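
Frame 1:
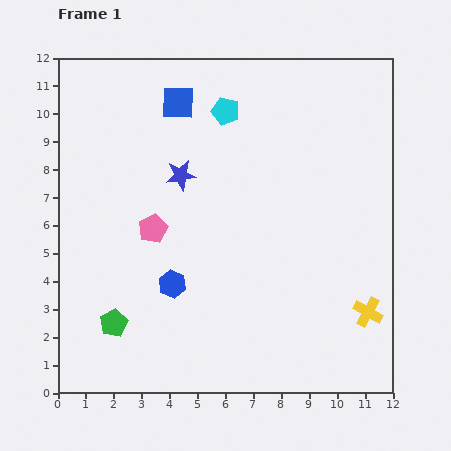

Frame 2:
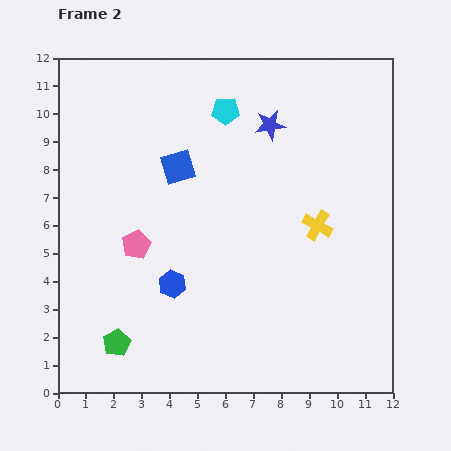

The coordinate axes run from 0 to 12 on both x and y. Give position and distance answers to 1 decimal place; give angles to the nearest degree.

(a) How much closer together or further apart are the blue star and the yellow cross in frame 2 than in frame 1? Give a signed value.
-4.3

Distance in frame 1: 8.3. Distance in frame 2: 4.0.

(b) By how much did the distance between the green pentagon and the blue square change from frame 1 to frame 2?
-1.5

Distance in frame 1: 8.2. Distance in frame 2: 6.7.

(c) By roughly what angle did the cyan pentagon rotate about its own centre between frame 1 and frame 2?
17° counter-clockwise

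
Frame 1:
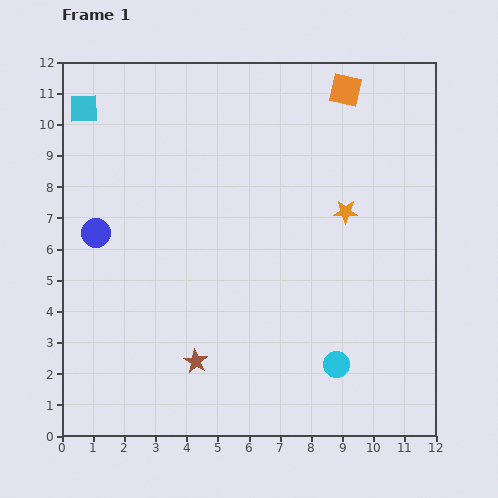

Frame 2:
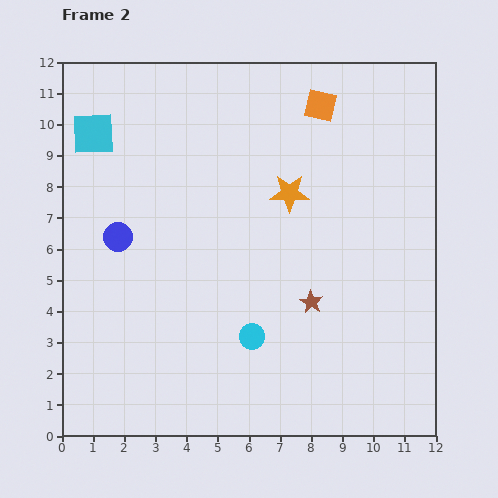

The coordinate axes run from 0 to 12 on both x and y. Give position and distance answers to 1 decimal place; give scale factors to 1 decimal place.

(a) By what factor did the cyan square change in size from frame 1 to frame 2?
1.5×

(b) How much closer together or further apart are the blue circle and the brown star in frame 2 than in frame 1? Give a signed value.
+1.3

Distance in frame 1: 5.2. Distance in frame 2: 6.5.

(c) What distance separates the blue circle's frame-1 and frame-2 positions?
0.7

The blue circle moved from (1.1, 6.5) to (1.8, 6.4), a distance of √(0.7² + 0.1²) ≈ 0.7.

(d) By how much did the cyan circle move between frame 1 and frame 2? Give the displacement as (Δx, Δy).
(-2.7, 0.9)

The cyan circle was at (8.8, 2.3) in frame 1 and (6.1, 3.2) in frame 2.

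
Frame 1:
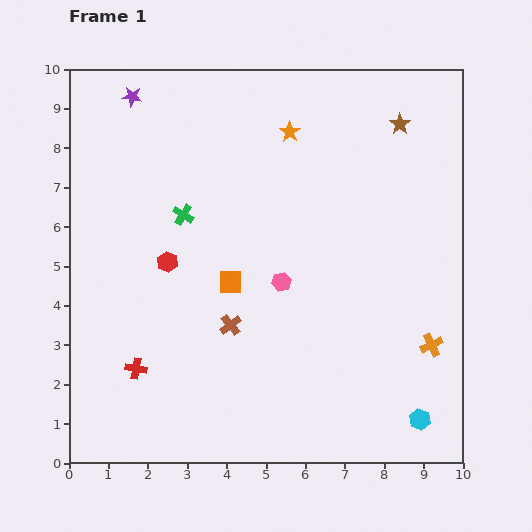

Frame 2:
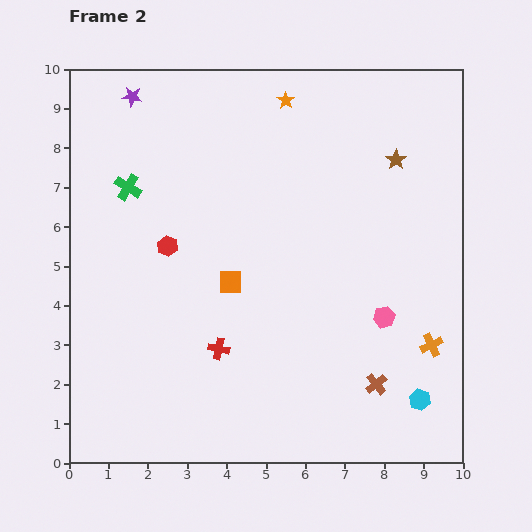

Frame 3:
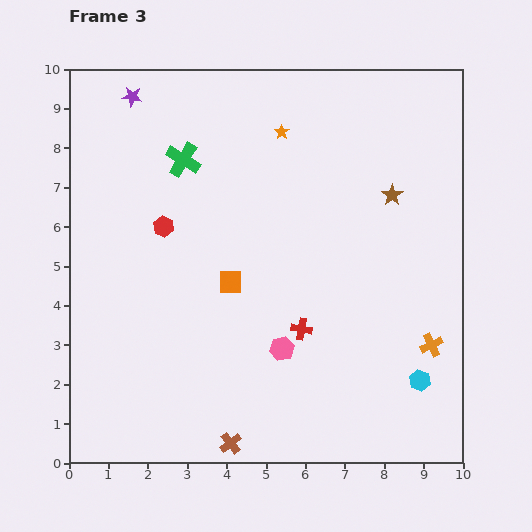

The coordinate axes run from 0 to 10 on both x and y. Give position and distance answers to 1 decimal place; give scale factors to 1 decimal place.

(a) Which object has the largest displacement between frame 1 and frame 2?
the brown cross

(moved 4.0; next 2.8)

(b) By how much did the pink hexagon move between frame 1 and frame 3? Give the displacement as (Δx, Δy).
(0.0, -1.7)

The pink hexagon was at (5.4, 4.6) in frame 1 and (5.4, 2.9) in frame 3.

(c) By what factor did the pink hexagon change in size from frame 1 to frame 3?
1.3×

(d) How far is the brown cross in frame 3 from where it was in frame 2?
4.0

The brown cross moved from (7.8, 2.0) to (4.1, 0.5), a distance of √(3.7² + 1.5²) ≈ 4.0.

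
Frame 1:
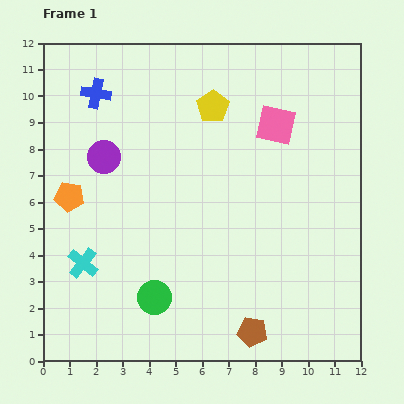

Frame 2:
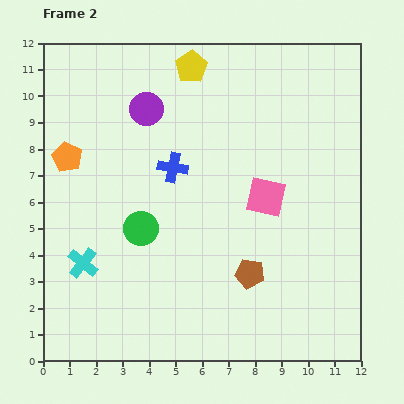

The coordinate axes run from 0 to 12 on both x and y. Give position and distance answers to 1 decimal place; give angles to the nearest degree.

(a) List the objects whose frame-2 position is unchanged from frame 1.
the cyan cross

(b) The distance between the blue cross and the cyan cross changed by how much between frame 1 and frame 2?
-1.4

Distance in frame 1: 6.4. Distance in frame 2: 5.0.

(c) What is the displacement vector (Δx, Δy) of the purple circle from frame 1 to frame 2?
(1.6, 1.8)

The purple circle was at (2.3, 7.7) in frame 1 and (3.9, 9.5) in frame 2.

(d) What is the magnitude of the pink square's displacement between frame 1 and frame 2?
2.7

The pink square moved from (8.8, 8.9) to (8.4, 6.2), a distance of √(0.4² + 2.7²) ≈ 2.7.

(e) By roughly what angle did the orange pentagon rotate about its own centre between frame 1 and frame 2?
19° clockwise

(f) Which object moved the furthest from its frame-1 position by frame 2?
the blue cross

(moved 4.0; next 2.7)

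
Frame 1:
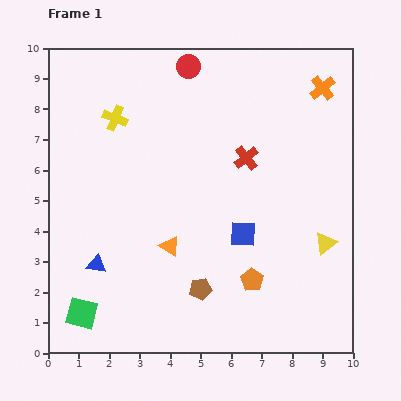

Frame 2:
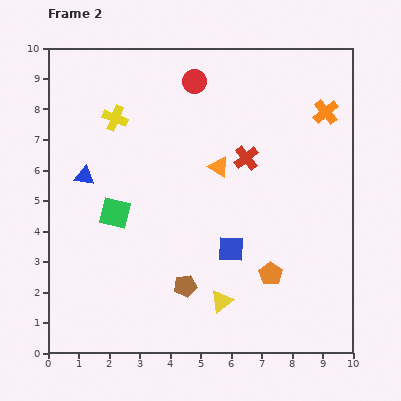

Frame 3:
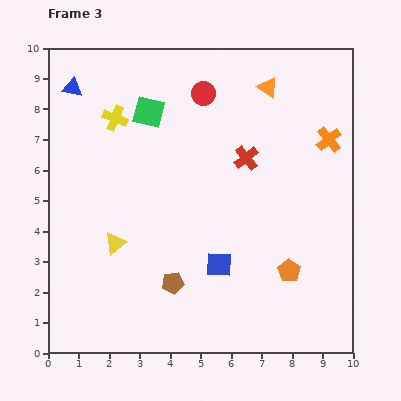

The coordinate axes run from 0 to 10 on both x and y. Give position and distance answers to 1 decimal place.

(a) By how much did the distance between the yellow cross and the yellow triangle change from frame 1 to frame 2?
-1.1

Distance in frame 1: 8.0. Distance in frame 2: 6.9.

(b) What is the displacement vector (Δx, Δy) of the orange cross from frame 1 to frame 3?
(0.2, -1.7)

The orange cross was at (9.0, 8.7) in frame 1 and (9.2, 7.0) in frame 3.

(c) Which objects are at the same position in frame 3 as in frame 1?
the yellow cross, the red cross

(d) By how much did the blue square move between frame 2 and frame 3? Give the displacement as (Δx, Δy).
(-0.4, -0.5)

The blue square was at (6.0, 3.4) in frame 2 and (5.6, 2.9) in frame 3.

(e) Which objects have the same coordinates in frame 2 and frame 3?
the yellow cross, the red cross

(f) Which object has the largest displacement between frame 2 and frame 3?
the yellow triangle

(moved 4.0; next 3.5)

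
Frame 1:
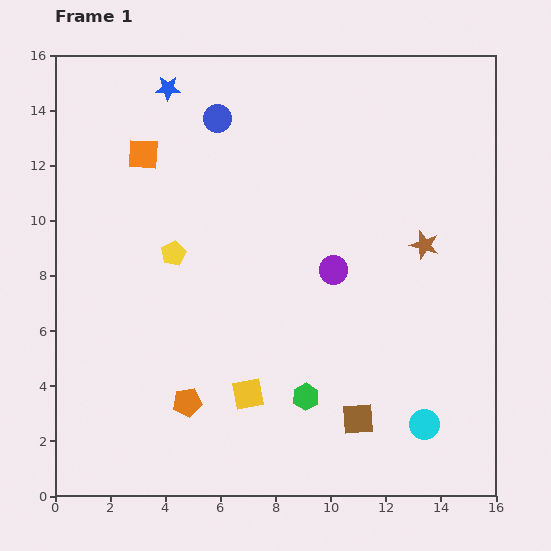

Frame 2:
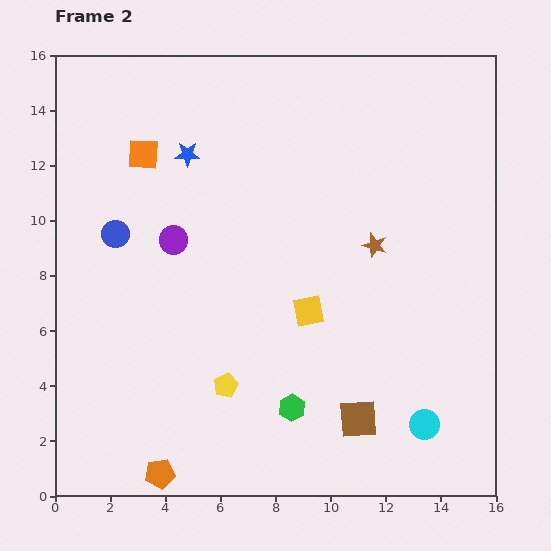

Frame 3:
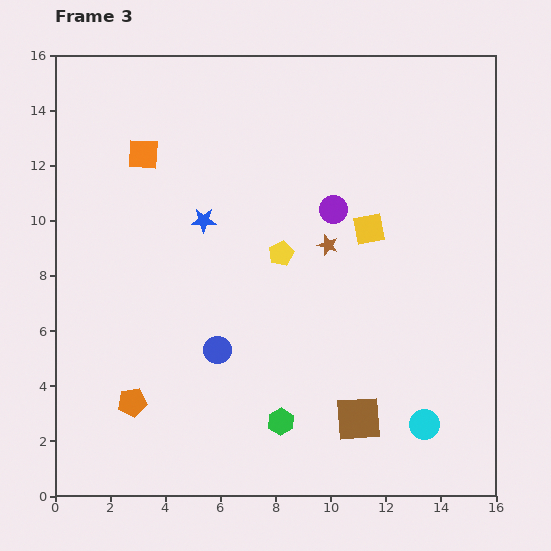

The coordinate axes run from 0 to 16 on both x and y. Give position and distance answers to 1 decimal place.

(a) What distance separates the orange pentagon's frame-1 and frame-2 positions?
2.8

The orange pentagon moved from (4.8, 3.4) to (3.8, 0.8), a distance of √(1.0² + 2.6²) ≈ 2.8.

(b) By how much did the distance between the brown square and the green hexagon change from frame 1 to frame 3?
+0.7

Distance in frame 1: 2.1. Distance in frame 3: 2.8.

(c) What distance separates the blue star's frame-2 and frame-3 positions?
2.5

The blue star moved from (4.8, 12.4) to (5.4, 10.0), a distance of √(0.6² + 2.4²) ≈ 2.5.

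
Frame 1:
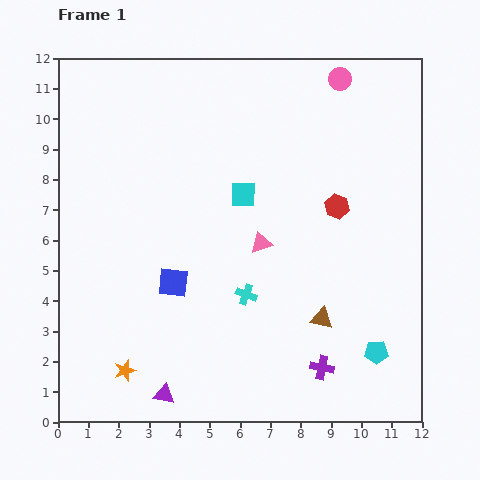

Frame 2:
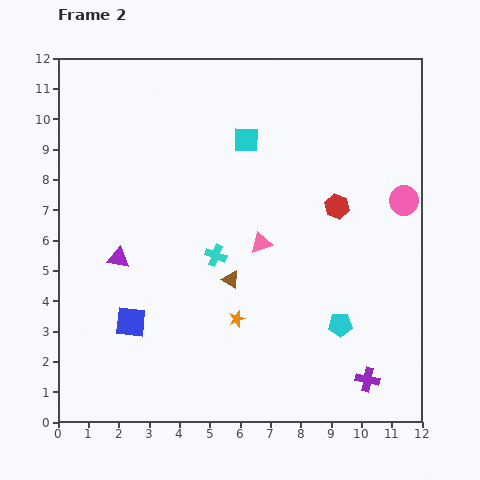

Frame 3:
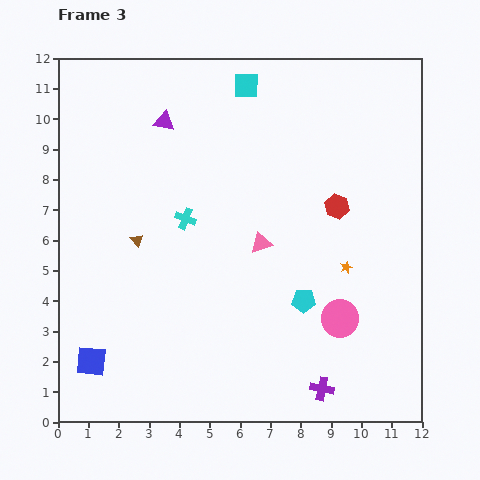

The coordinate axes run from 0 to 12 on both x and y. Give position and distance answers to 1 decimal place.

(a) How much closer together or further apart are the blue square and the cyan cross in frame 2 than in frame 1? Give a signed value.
+1.2

Distance in frame 1: 2.4. Distance in frame 2: 3.6.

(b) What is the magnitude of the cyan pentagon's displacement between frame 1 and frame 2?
1.5

The cyan pentagon moved from (10.5, 2.3) to (9.3, 3.2), a distance of √(1.2² + 0.9²) ≈ 1.5.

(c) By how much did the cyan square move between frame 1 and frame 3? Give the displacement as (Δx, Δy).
(0.1, 3.6)

The cyan square was at (6.1, 7.5) in frame 1 and (6.2, 11.1) in frame 3.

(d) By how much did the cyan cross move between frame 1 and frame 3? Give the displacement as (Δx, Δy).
(-2.0, 2.5)

The cyan cross was at (6.2, 4.2) in frame 1 and (4.2, 6.7) in frame 3.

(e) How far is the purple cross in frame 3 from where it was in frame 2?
1.5

The purple cross moved from (10.2, 1.4) to (8.7, 1.1), a distance of √(1.5² + 0.3²) ≈ 1.5.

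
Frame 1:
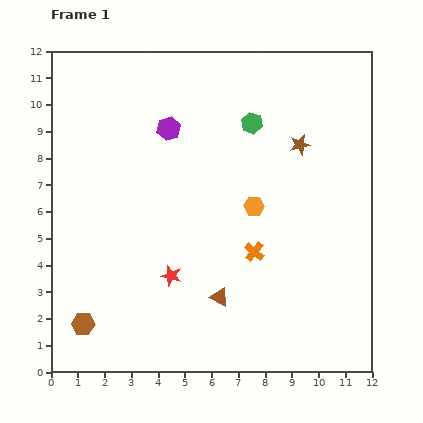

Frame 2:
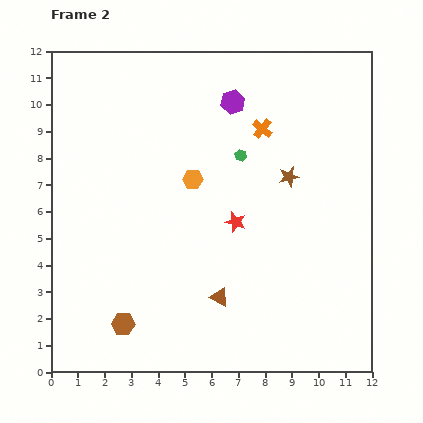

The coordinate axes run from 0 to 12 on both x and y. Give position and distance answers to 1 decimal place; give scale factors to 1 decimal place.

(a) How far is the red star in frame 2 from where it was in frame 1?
3.1

The red star moved from (4.5, 3.6) to (6.9, 5.6), a distance of √(2.4² + 2.0²) ≈ 3.1.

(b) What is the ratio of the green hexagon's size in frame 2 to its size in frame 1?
0.6×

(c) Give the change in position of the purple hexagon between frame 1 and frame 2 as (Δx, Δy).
(2.4, 1.0)

The purple hexagon was at (4.4, 9.1) in frame 1 and (6.8, 10.1) in frame 2.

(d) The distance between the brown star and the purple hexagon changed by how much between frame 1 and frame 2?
-1.4

Distance in frame 1: 4.9. Distance in frame 2: 3.5.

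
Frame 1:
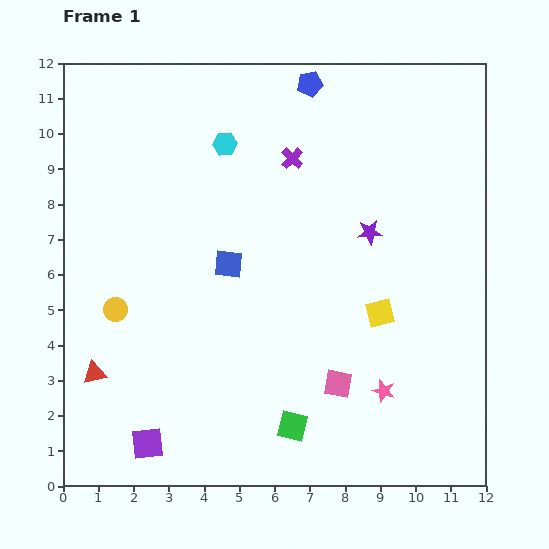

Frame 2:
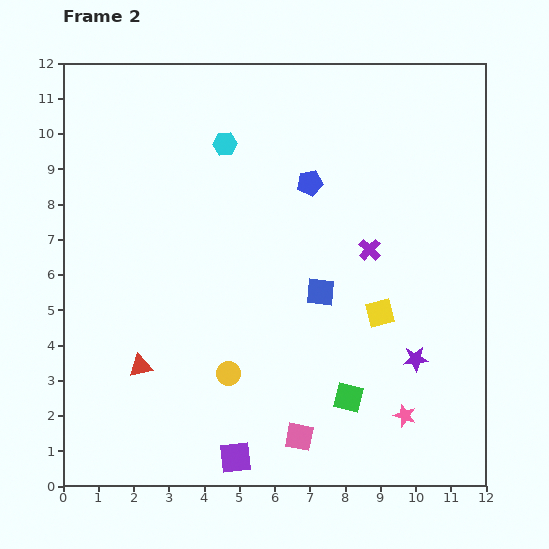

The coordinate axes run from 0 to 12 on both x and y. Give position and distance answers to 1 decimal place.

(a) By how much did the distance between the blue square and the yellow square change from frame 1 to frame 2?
-2.7

Distance in frame 1: 4.5. Distance in frame 2: 1.8.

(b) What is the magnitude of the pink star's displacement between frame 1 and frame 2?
0.9

The pink star moved from (9.1, 2.7) to (9.7, 2.0), a distance of √(0.6² + 0.7²) ≈ 0.9.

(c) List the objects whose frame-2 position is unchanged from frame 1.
the yellow square, the cyan hexagon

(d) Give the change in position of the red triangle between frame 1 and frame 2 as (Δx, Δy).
(1.3, 0.2)

The red triangle was at (0.9, 3.2) in frame 1 and (2.2, 3.4) in frame 2.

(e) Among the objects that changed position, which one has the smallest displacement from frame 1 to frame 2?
the pink star

(moved 0.9)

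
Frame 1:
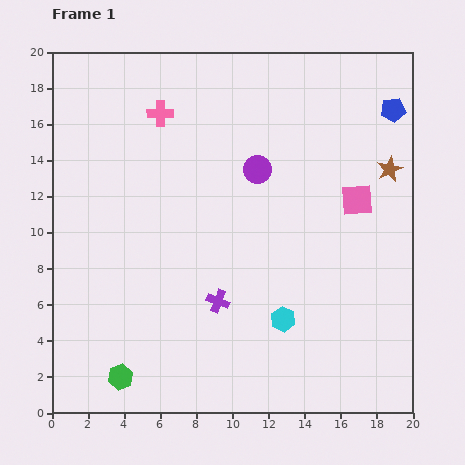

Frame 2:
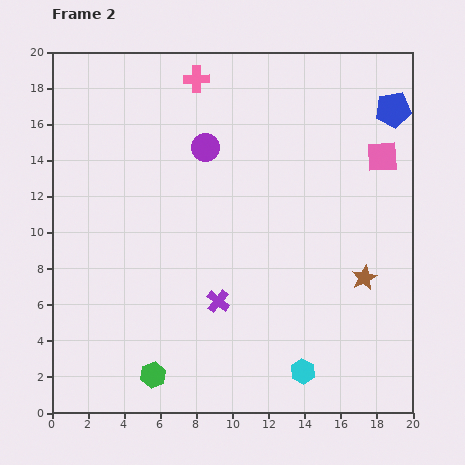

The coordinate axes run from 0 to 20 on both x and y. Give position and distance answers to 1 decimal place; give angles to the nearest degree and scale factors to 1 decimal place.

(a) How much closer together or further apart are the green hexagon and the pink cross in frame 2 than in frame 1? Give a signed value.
+1.8

Distance in frame 1: 14.8. Distance in frame 2: 16.6.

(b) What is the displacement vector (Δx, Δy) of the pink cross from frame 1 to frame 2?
(2.0, 1.9)

The pink cross was at (6.0, 16.6) in frame 1 and (8.0, 18.5) in frame 2.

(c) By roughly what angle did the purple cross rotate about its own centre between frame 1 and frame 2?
18° clockwise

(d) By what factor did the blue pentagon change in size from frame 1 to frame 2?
1.4×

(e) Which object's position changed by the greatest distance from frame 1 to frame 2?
the brown star

(moved 6.2; next 3.1)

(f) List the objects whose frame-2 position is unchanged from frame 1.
the purple cross, the blue pentagon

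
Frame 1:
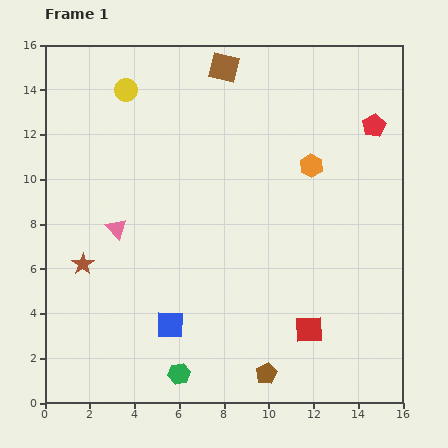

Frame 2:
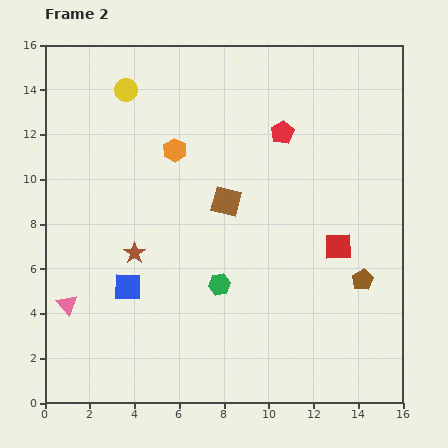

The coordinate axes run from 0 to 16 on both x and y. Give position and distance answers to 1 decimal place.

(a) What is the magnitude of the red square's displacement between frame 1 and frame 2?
3.9

The red square moved from (11.8, 3.3) to (13.1, 7.0), a distance of √(1.3² + 3.7²) ≈ 3.9.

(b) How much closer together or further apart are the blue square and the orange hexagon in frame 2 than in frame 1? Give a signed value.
-3.0

Distance in frame 1: 9.5. Distance in frame 2: 6.5.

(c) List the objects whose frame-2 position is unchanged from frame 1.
the yellow circle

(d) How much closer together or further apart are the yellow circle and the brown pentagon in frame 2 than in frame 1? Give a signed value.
-0.6

Distance in frame 1: 14.2. Distance in frame 2: 13.6.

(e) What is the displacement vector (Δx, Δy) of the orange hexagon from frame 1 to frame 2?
(-6.1, 0.7)

The orange hexagon was at (11.9, 10.6) in frame 1 and (5.8, 11.3) in frame 2.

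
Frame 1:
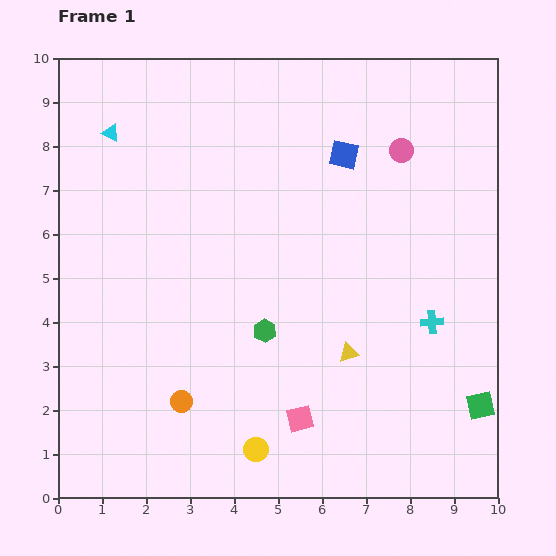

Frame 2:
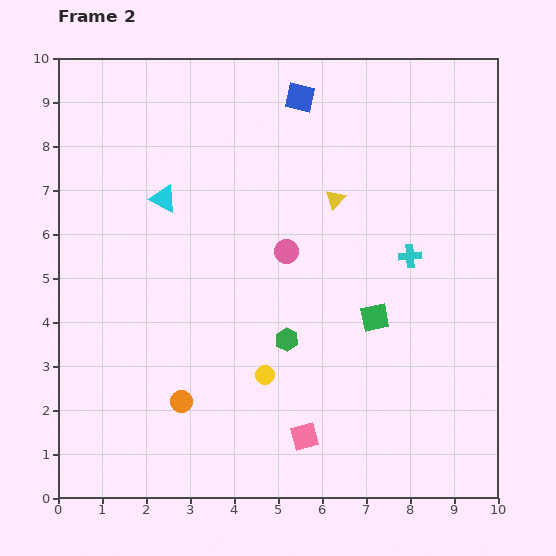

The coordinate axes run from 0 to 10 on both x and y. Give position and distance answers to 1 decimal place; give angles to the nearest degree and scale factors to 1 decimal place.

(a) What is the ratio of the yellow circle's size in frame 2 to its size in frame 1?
0.8×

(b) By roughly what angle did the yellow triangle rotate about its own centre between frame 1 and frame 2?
33° counter-clockwise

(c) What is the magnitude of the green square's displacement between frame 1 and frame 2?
3.1

The green square moved from (9.6, 2.1) to (7.2, 4.1), a distance of √(2.4² + 2.0²) ≈ 3.1.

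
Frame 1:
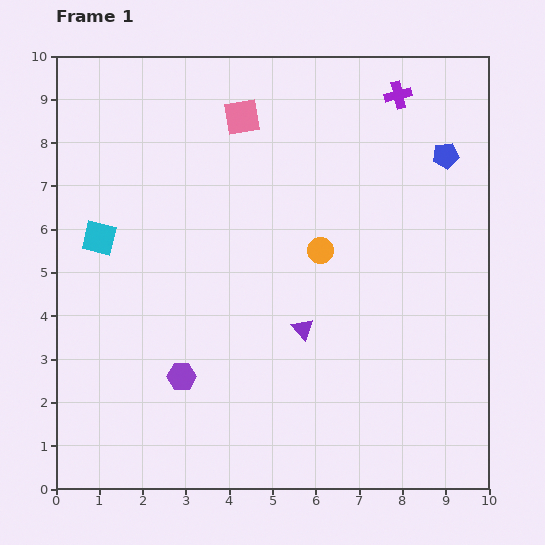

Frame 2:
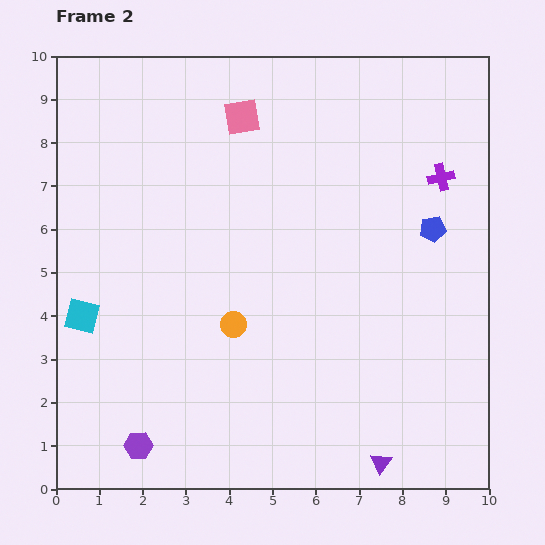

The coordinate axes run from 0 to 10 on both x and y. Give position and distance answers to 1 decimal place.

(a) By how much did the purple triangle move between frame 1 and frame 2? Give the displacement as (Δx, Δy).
(1.8, -3.1)

The purple triangle was at (5.7, 3.7) in frame 1 and (7.5, 0.6) in frame 2.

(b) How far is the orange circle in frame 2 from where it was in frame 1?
2.6

The orange circle moved from (6.1, 5.5) to (4.1, 3.8), a distance of √(2.0² + 1.7²) ≈ 2.6.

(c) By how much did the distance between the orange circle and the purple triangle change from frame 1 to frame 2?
+2.9

Distance in frame 1: 1.8. Distance in frame 2: 4.7.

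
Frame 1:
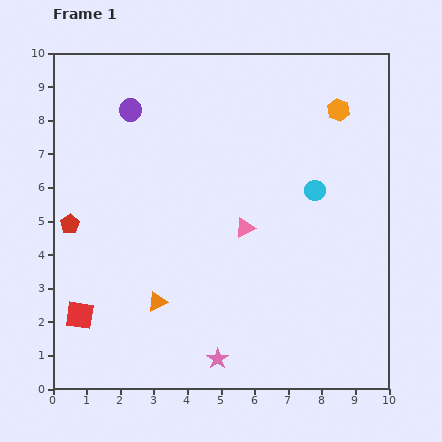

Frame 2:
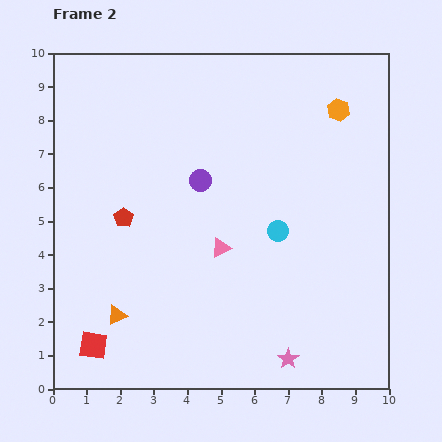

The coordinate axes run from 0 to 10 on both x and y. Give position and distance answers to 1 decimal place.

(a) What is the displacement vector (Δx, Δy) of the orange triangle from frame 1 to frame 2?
(-1.2, -0.4)

The orange triangle was at (3.1, 2.6) in frame 1 and (1.9, 2.2) in frame 2.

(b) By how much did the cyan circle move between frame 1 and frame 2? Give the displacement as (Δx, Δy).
(-1.1, -1.2)

The cyan circle was at (7.8, 5.9) in frame 1 and (6.7, 4.7) in frame 2.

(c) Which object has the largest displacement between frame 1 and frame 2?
the purple circle

(moved 3.0; next 2.1)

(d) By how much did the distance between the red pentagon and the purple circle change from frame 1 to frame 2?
-1.3

Distance in frame 1: 3.8. Distance in frame 2: 2.5.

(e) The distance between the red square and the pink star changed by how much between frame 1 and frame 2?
+1.5

Distance in frame 1: 4.3. Distance in frame 2: 5.8.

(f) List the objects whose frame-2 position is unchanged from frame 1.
the orange hexagon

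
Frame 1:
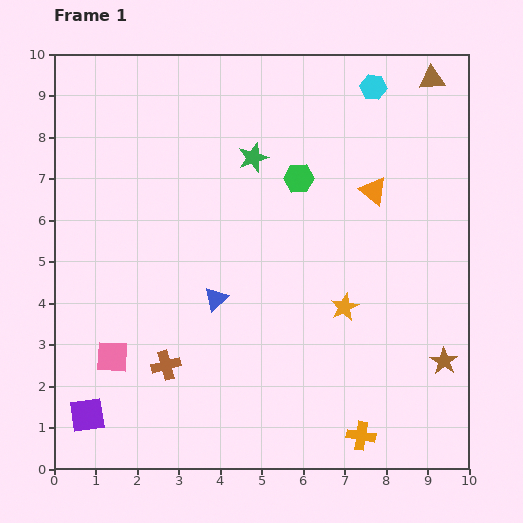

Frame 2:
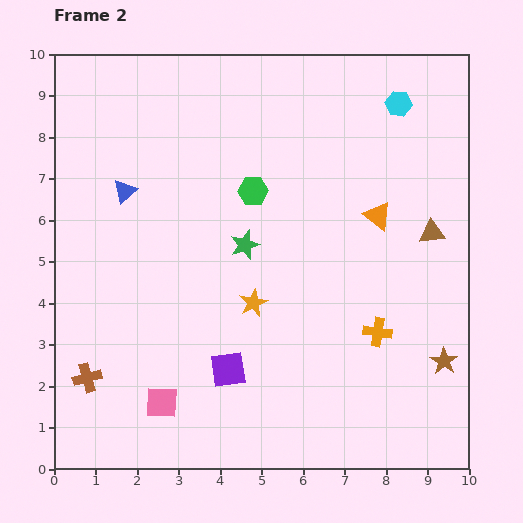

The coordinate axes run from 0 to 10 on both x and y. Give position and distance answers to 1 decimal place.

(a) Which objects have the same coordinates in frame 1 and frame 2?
the brown star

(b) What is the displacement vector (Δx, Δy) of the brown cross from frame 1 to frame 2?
(-1.9, -0.3)

The brown cross was at (2.7, 2.5) in frame 1 and (0.8, 2.2) in frame 2.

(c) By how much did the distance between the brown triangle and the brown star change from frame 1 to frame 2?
-3.7

Distance in frame 1: 6.8. Distance in frame 2: 3.1.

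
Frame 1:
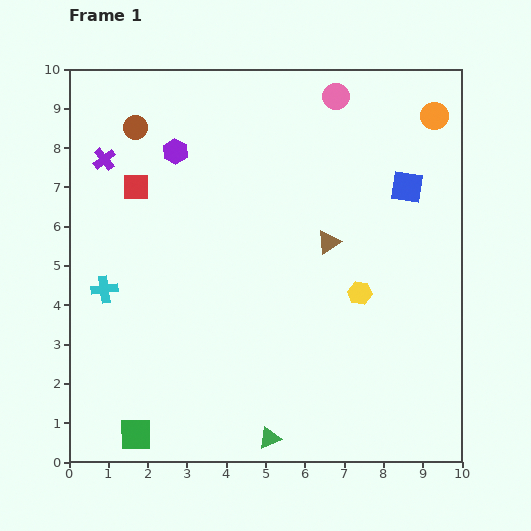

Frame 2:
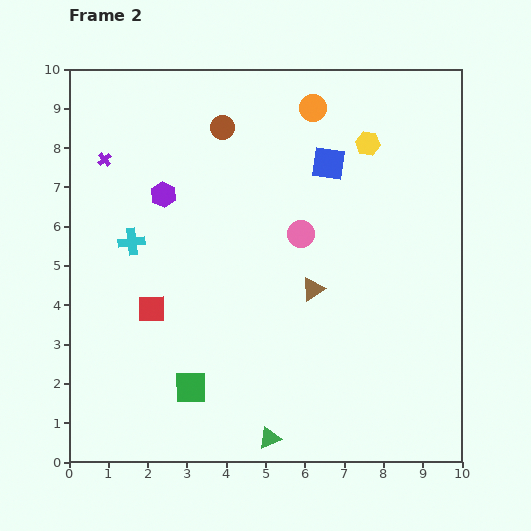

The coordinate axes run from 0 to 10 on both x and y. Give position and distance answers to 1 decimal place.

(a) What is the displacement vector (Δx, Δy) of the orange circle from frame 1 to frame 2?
(-3.1, 0.2)

The orange circle was at (9.3, 8.8) in frame 1 and (6.2, 9.0) in frame 2.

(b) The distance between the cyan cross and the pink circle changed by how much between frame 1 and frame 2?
-3.4

Distance in frame 1: 7.7. Distance in frame 2: 4.3.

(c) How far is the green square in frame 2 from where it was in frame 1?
1.8

The green square moved from (1.7, 0.7) to (3.1, 1.9), a distance of √(1.4² + 1.2²) ≈ 1.8.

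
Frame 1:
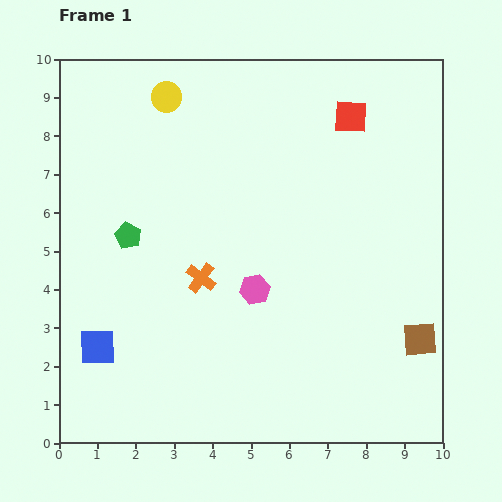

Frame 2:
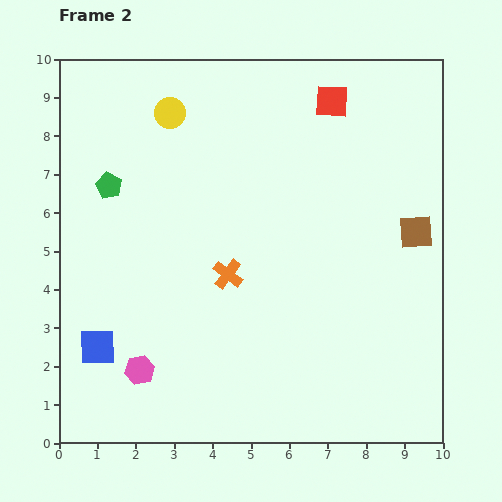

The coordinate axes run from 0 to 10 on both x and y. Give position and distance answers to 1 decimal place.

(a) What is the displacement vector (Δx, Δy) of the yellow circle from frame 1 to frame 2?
(0.1, -0.4)

The yellow circle was at (2.8, 9.0) in frame 1 and (2.9, 8.6) in frame 2.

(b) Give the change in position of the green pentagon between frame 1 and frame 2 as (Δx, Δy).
(-0.5, 1.3)

The green pentagon was at (1.8, 5.4) in frame 1 and (1.3, 6.7) in frame 2.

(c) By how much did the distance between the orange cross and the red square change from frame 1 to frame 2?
-0.5

Distance in frame 1: 5.7. Distance in frame 2: 5.2.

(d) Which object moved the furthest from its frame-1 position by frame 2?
the pink hexagon

(moved 3.7; next 2.8)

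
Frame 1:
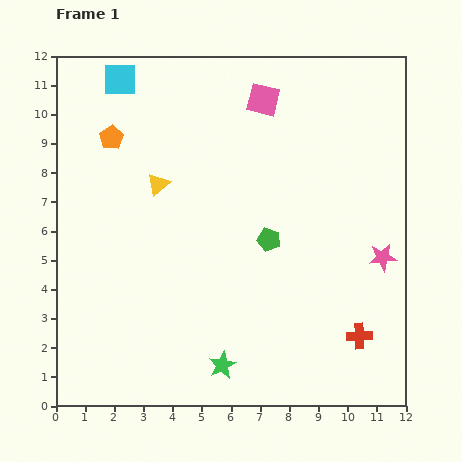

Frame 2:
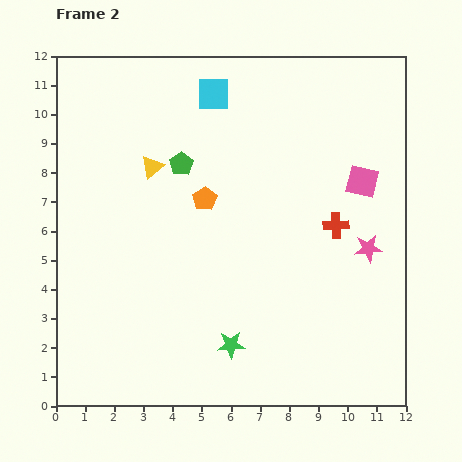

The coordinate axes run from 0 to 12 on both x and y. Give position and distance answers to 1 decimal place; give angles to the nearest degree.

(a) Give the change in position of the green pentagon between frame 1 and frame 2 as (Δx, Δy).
(-3.0, 2.6)

The green pentagon was at (7.3, 5.7) in frame 1 and (4.3, 8.3) in frame 2.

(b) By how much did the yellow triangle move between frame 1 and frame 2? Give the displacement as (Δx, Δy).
(-0.2, 0.6)

The yellow triangle was at (3.5, 7.6) in frame 1 and (3.3, 8.2) in frame 2.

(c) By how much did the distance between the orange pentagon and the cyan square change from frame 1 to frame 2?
+1.6

Distance in frame 1: 2.0. Distance in frame 2: 3.6.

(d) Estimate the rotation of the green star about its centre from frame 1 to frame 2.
24° clockwise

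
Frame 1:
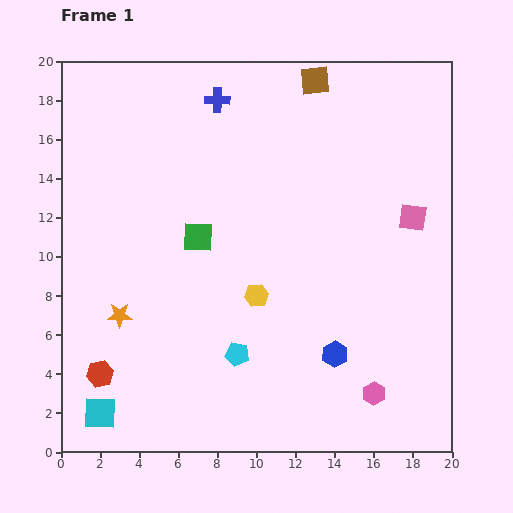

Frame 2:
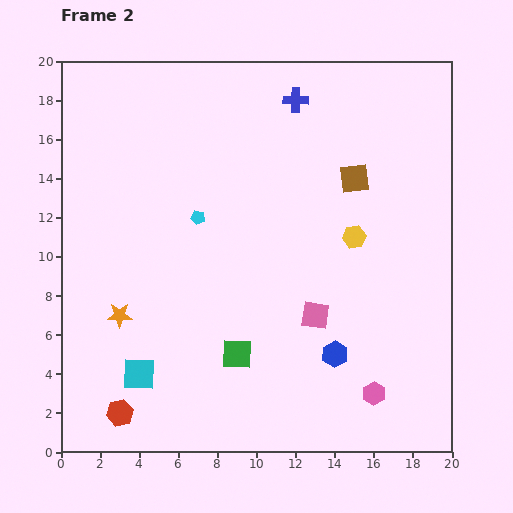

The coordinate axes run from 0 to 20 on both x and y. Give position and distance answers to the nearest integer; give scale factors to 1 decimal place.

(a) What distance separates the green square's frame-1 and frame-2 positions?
6

The green square moved from (7, 11) to (9, 5), a distance of √(2² + 6²) ≈ 6.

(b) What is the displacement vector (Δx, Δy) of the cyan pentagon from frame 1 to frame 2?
(-2, 7)

The cyan pentagon was at (9, 5) in frame 1 and (7, 12) in frame 2.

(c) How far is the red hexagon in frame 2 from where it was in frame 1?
2

The red hexagon moved from (2, 4) to (3, 2), a distance of √(1² + 2²) ≈ 2.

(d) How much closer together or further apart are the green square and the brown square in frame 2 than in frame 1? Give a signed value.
+1

Distance in frame 1: 10. Distance in frame 2: 11.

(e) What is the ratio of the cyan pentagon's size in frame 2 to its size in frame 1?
0.6×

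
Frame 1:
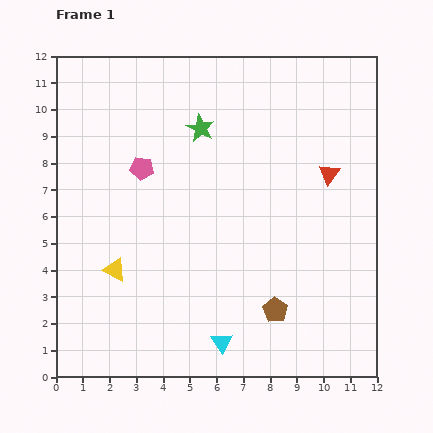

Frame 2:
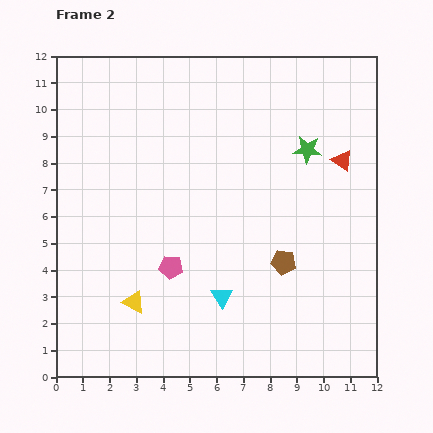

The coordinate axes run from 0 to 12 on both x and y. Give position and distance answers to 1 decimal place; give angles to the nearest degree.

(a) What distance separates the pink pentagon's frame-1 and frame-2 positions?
3.9

The pink pentagon moved from (3.2, 7.8) to (4.3, 4.1), a distance of √(1.1² + 3.7²) ≈ 3.9.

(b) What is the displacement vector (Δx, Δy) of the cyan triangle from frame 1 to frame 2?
(0.0, 1.7)

The cyan triangle was at (6.2, 1.3) in frame 1 and (6.2, 3.0) in frame 2.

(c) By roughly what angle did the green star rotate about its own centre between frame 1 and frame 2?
22° counter-clockwise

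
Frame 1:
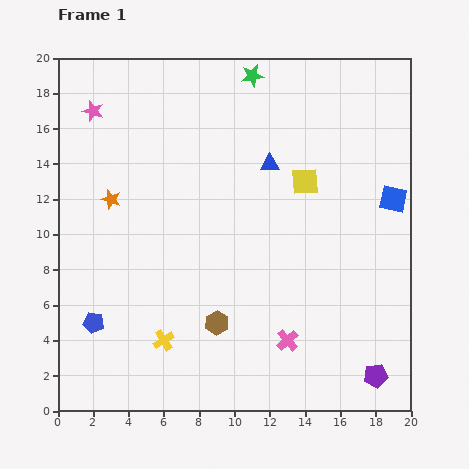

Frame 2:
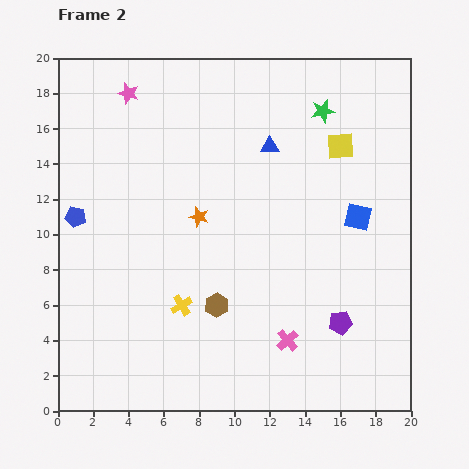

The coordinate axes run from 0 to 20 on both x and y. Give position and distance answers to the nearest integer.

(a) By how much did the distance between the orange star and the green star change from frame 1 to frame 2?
-2

Distance in frame 1: 11. Distance in frame 2: 9.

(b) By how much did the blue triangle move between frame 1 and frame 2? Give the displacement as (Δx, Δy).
(0, 1)

The blue triangle was at (12, 14) in frame 1 and (12, 15) in frame 2.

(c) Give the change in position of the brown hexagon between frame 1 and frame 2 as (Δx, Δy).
(0, 1)

The brown hexagon was at (9, 5) in frame 1 and (9, 6) in frame 2.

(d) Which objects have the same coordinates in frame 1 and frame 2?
the pink cross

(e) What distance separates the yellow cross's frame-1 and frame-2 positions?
2

The yellow cross moved from (6, 4) to (7, 6), a distance of √(1² + 2²) ≈ 2.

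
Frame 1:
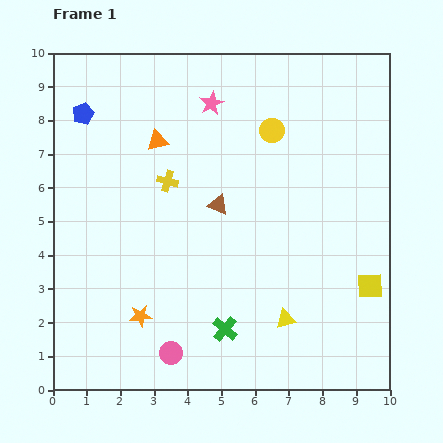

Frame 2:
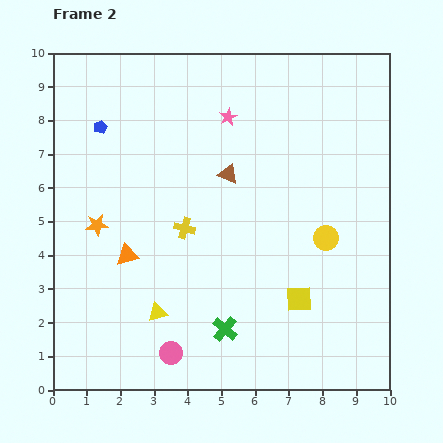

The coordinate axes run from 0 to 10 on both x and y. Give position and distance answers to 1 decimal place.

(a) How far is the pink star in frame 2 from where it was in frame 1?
0.6

The pink star moved from (4.7, 8.5) to (5.2, 8.1), a distance of √(0.5² + 0.4²) ≈ 0.6.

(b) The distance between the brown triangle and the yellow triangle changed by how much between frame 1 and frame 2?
+0.7

Distance in frame 1: 3.9. Distance in frame 2: 4.6.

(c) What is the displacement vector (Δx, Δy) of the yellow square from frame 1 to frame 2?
(-2.1, -0.4)

The yellow square was at (9.4, 3.1) in frame 1 and (7.3, 2.7) in frame 2.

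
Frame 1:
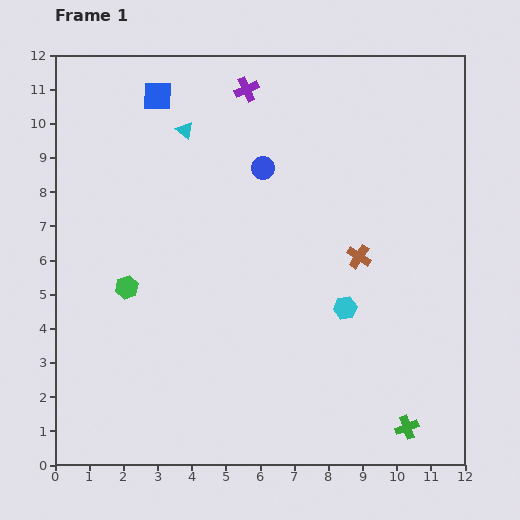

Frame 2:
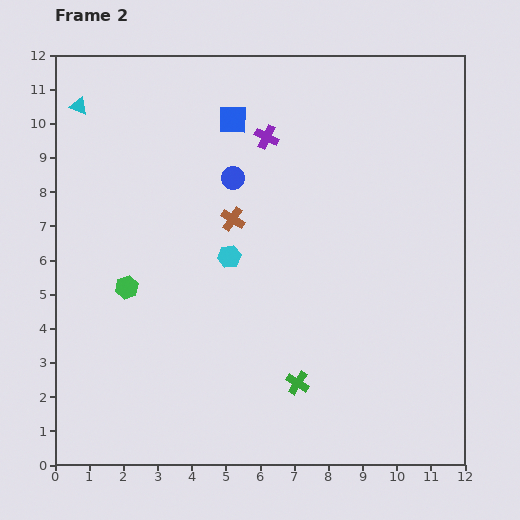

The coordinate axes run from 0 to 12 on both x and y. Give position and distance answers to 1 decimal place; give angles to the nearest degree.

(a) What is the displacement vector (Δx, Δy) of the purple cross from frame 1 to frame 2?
(0.6, -1.4)

The purple cross was at (5.6, 11.0) in frame 1 and (6.2, 9.6) in frame 2.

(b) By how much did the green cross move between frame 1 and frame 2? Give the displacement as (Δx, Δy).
(-3.2, 1.3)

The green cross was at (10.3, 1.1) in frame 1 and (7.1, 2.4) in frame 2.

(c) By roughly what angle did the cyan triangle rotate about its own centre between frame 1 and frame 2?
18° counter-clockwise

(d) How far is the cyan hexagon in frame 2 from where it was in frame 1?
3.7

The cyan hexagon moved from (8.5, 4.6) to (5.1, 6.1), a distance of √(3.4² + 1.5²) ≈ 3.7.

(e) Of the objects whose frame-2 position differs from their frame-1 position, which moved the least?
the blue circle

(moved 0.9)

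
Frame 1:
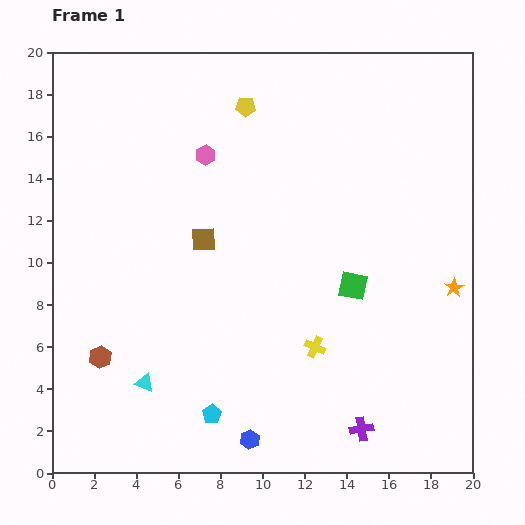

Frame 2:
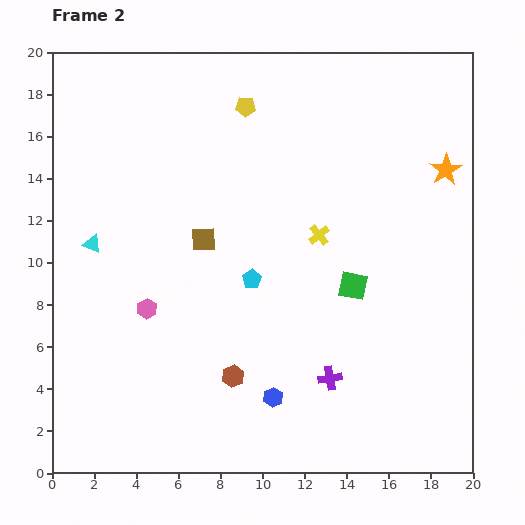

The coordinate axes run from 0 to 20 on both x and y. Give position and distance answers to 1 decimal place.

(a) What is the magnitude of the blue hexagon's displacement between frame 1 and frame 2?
2.3

The blue hexagon moved from (9.4, 1.6) to (10.5, 3.6), a distance of √(1.1² + 2.0²) ≈ 2.3.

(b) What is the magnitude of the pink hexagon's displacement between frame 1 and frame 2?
7.8

The pink hexagon moved from (7.3, 15.1) to (4.5, 7.8), a distance of √(2.8² + 7.3²) ≈ 7.8.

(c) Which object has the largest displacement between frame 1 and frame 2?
the pink hexagon

(moved 7.8; next 7.1)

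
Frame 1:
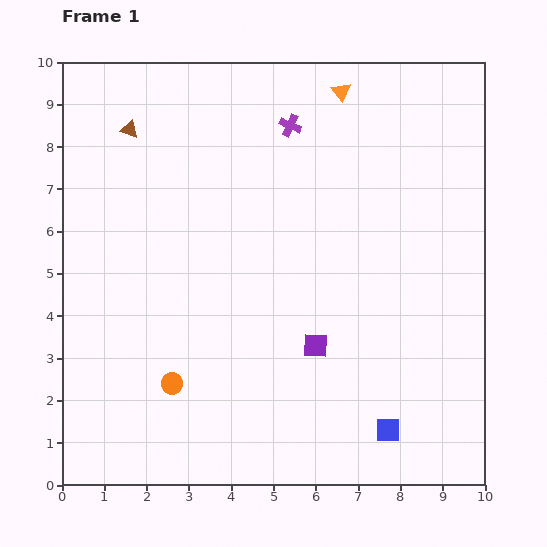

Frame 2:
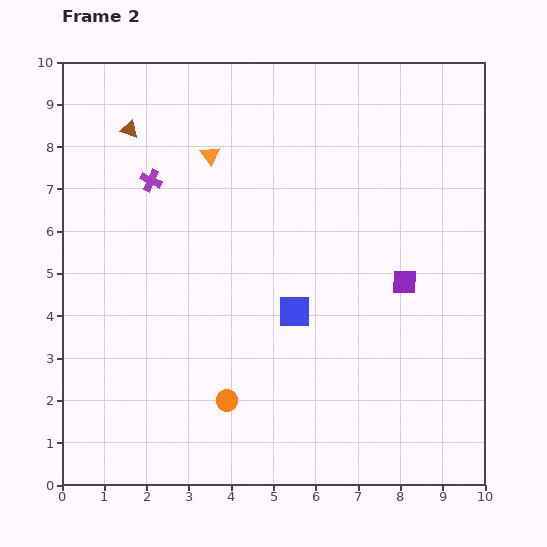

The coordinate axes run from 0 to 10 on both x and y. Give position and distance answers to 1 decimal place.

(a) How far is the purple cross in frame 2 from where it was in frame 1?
3.5

The purple cross moved from (5.4, 8.5) to (2.1, 7.2), a distance of √(3.3² + 1.3²) ≈ 3.5.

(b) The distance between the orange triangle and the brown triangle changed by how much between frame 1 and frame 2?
-3.1

Distance in frame 1: 5.1. Distance in frame 2: 2.0.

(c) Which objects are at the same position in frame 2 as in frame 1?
the brown triangle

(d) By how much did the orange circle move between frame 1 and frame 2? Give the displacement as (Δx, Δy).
(1.3, -0.4)

The orange circle was at (2.6, 2.4) in frame 1 and (3.9, 2.0) in frame 2.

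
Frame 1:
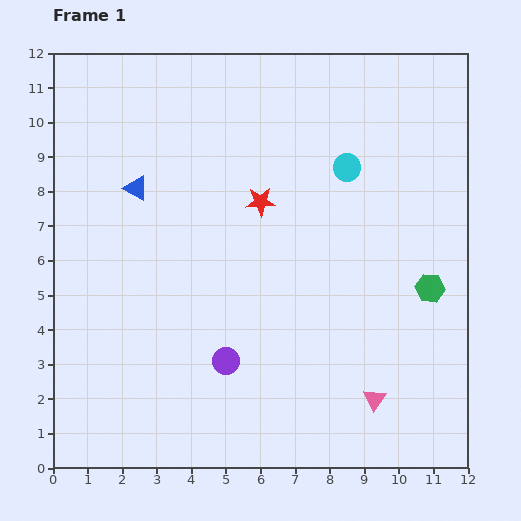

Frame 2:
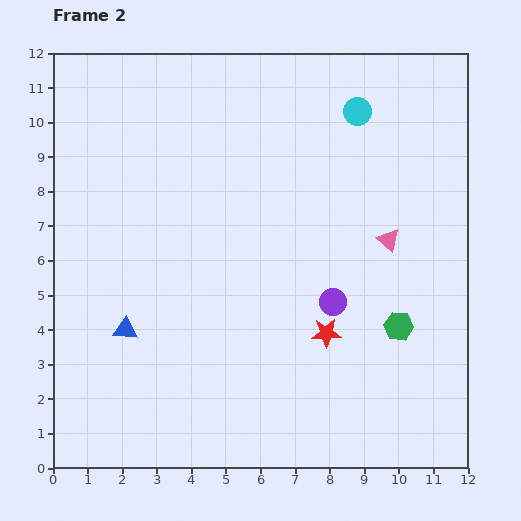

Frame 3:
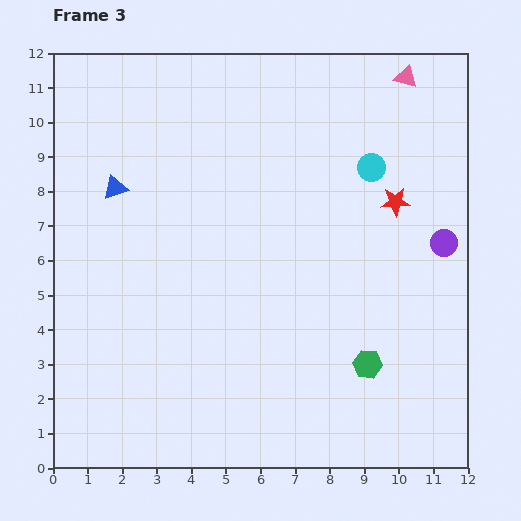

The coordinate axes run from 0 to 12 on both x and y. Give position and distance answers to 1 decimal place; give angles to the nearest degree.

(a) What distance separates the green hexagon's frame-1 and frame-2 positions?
1.4

The green hexagon moved from (10.9, 5.2) to (10.0, 4.1), a distance of √(0.9² + 1.1²) ≈ 1.4.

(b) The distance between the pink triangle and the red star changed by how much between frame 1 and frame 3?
-3.0

Distance in frame 1: 6.6. Distance in frame 3: 3.6.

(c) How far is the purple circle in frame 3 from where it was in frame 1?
7.2

The purple circle moved from (5.0, 3.1) to (11.3, 6.5), a distance of √(6.3² + 3.4²) ≈ 7.2.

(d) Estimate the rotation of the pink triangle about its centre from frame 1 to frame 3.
50° counter-clockwise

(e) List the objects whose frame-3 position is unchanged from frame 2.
none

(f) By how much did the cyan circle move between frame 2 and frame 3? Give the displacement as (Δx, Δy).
(0.4, -1.6)

The cyan circle was at (8.8, 10.3) in frame 2 and (9.2, 8.7) in frame 3.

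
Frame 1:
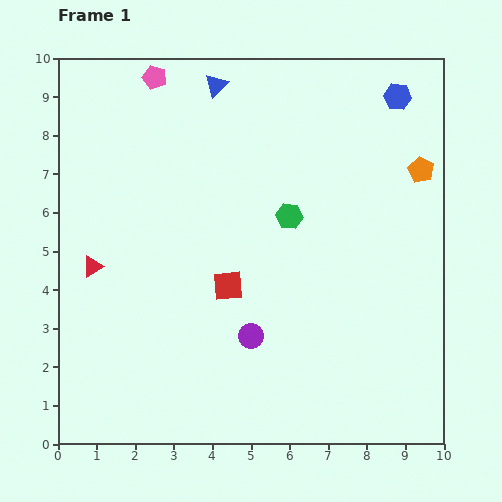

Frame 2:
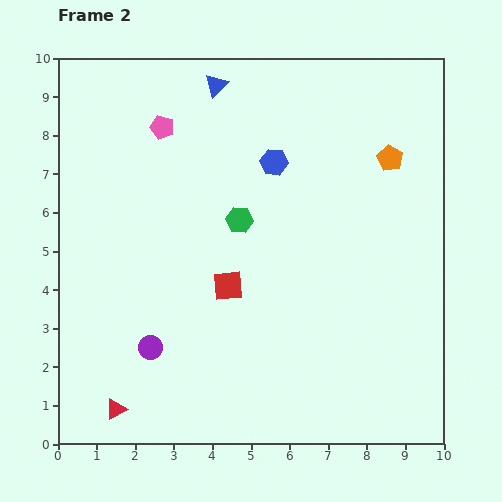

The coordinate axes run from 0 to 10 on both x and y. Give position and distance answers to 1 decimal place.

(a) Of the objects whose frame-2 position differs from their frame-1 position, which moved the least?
the orange pentagon

(moved 0.9)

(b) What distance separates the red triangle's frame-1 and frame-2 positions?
3.7

The red triangle moved from (0.9, 4.6) to (1.5, 0.9), a distance of √(0.6² + 3.7²) ≈ 3.7.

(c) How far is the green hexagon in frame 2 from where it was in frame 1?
1.3

The green hexagon moved from (6.0, 5.9) to (4.7, 5.8), a distance of √(1.3² + 0.1²) ≈ 1.3.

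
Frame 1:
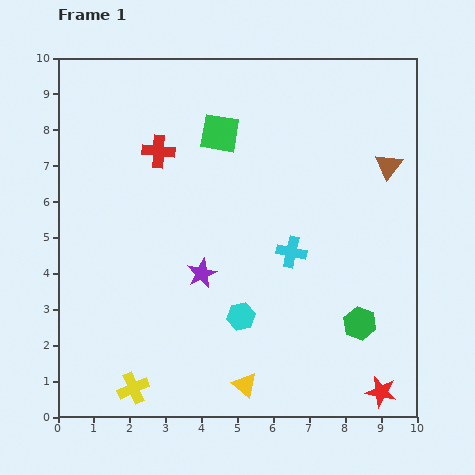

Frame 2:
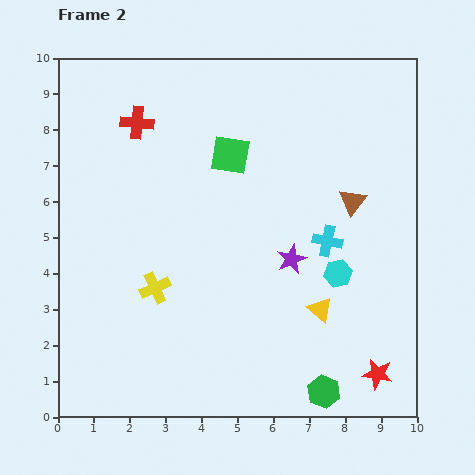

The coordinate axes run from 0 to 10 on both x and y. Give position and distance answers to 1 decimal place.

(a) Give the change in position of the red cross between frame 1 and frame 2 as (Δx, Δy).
(-0.6, 0.8)

The red cross was at (2.8, 7.4) in frame 1 and (2.2, 8.2) in frame 2.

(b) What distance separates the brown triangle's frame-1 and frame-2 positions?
1.4

The brown triangle moved from (9.2, 7.0) to (8.2, 6.0), a distance of √(1.0² + 1.0²) ≈ 1.4.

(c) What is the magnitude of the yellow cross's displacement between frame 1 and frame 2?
2.9

The yellow cross moved from (2.1, 0.8) to (2.7, 3.6), a distance of √(0.6² + 2.8²) ≈ 2.9.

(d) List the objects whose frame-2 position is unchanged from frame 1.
none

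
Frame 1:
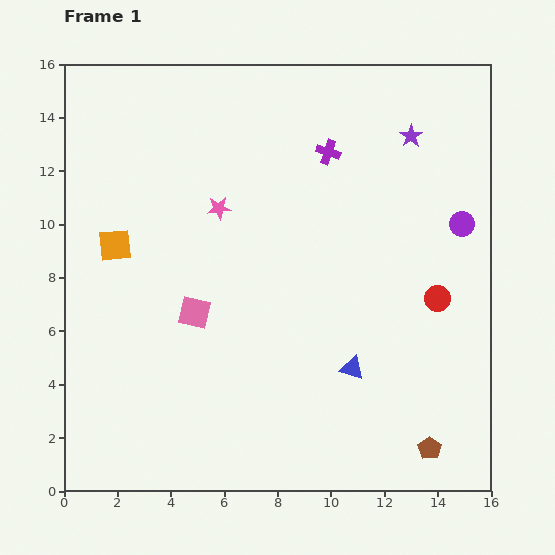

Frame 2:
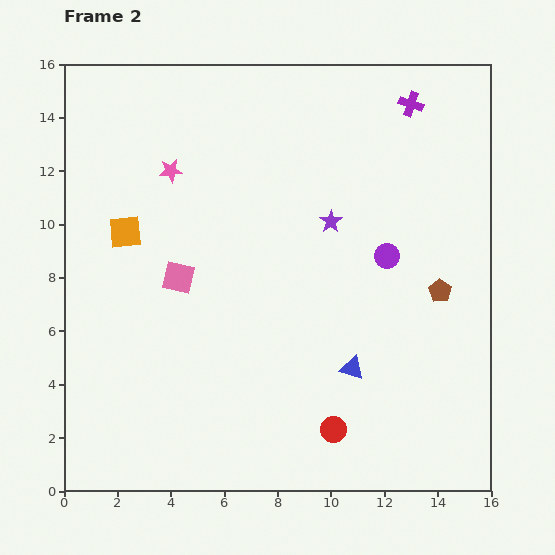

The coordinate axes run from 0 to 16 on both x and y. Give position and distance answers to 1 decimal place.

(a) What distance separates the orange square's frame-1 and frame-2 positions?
0.6

The orange square moved from (1.9, 9.2) to (2.3, 9.7), a distance of √(0.4² + 0.5²) ≈ 0.6.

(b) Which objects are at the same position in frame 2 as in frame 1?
the blue triangle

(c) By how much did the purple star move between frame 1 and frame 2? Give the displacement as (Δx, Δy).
(-3.0, -3.2)

The purple star was at (13.0, 13.3) in frame 1 and (10.0, 10.1) in frame 2.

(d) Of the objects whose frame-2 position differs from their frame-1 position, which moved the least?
the orange square

(moved 0.6)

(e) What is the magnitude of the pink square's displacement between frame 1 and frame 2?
1.4

The pink square moved from (4.9, 6.7) to (4.3, 8.0), a distance of √(0.6² + 1.3²) ≈ 1.4.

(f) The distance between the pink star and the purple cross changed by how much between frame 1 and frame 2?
+4.7

Distance in frame 1: 4.6. Distance in frame 2: 9.3.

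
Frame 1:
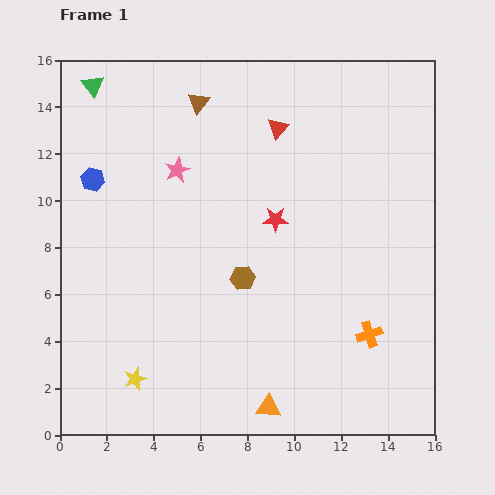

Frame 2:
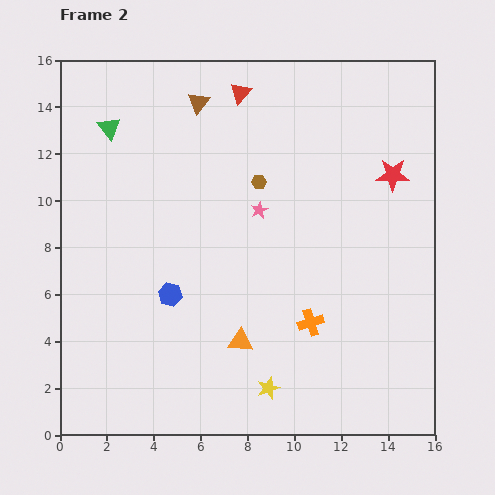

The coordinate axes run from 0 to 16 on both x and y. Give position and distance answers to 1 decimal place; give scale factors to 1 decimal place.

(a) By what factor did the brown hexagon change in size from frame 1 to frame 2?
0.6×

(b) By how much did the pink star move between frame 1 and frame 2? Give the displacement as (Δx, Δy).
(3.5, -1.7)

The pink star was at (5.0, 11.3) in frame 1 and (8.5, 9.6) in frame 2.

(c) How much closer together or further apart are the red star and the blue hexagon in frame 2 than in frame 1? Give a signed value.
+2.8

Distance in frame 1: 8.0. Distance in frame 2: 10.8.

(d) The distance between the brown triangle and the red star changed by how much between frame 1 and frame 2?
+2.9

Distance in frame 1: 6.0. Distance in frame 2: 8.9.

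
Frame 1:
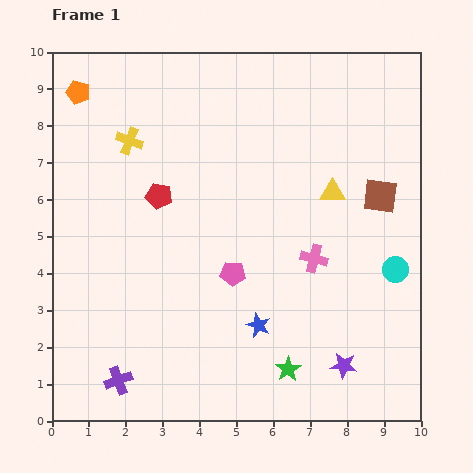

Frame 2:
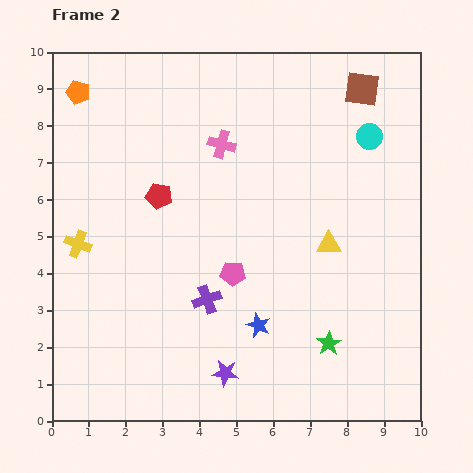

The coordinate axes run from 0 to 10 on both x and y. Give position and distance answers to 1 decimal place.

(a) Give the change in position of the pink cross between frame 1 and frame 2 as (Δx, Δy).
(-2.5, 3.1)

The pink cross was at (7.1, 4.4) in frame 1 and (4.6, 7.5) in frame 2.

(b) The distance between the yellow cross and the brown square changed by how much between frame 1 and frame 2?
+1.8

Distance in frame 1: 7.0. Distance in frame 2: 8.8.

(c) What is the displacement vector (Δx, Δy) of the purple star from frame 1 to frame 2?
(-3.2, -0.2)

The purple star was at (7.9, 1.5) in frame 1 and (4.7, 1.3) in frame 2.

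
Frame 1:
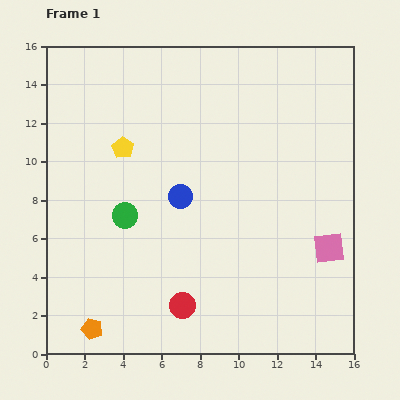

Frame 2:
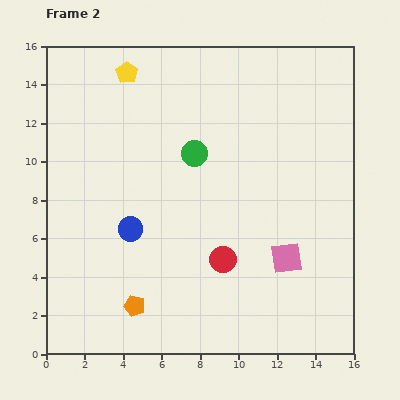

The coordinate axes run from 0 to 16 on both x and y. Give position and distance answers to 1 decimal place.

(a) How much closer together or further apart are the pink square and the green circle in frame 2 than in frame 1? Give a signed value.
-3.5

Distance in frame 1: 10.7. Distance in frame 2: 7.2.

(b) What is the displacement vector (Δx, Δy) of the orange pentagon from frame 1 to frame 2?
(2.2, 1.2)

The orange pentagon was at (2.4, 1.3) in frame 1 and (4.6, 2.5) in frame 2.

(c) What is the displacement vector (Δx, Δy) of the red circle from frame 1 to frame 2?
(2.1, 2.4)

The red circle was at (7.1, 2.5) in frame 1 and (9.2, 4.9) in frame 2.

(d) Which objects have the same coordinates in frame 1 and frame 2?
none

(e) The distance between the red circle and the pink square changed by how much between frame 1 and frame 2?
-4.9

Distance in frame 1: 8.2. Distance in frame 2: 3.3.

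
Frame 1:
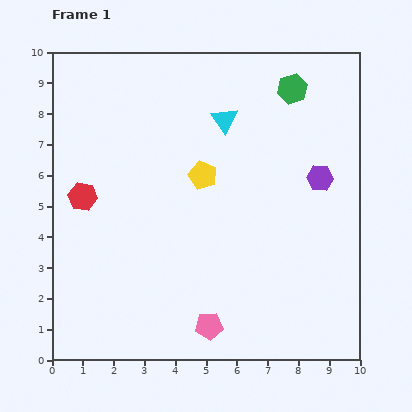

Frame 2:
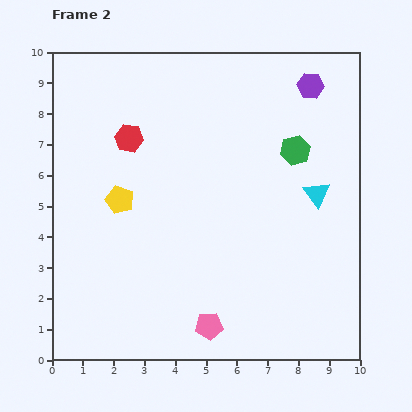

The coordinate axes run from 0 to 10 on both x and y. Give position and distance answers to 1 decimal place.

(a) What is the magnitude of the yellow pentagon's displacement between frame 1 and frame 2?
2.8

The yellow pentagon moved from (4.9, 6.0) to (2.2, 5.2), a distance of √(2.7² + 0.8²) ≈ 2.8.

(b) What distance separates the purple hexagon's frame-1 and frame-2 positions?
3.0

The purple hexagon moved from (8.7, 5.9) to (8.4, 8.9), a distance of √(0.3² + 3.0²) ≈ 3.0.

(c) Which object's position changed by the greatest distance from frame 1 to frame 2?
the cyan triangle

(moved 3.8; next 3.0)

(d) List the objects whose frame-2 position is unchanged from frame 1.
the pink pentagon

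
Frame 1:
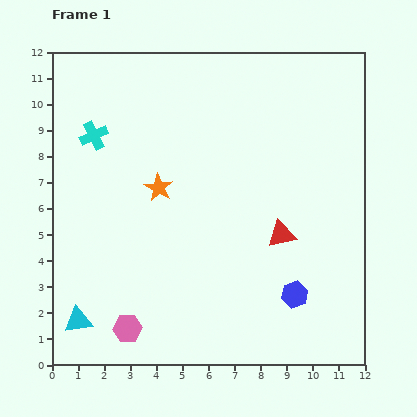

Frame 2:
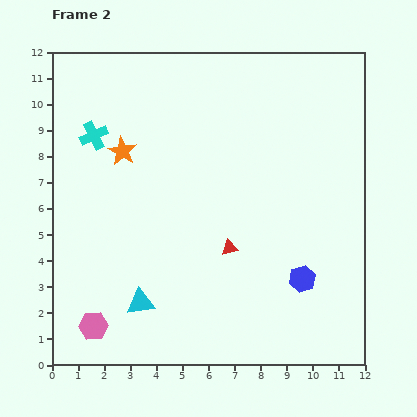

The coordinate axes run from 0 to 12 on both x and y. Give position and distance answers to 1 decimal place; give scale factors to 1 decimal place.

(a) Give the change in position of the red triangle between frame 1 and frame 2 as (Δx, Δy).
(-2.0, -0.5)

The red triangle was at (8.8, 5.0) in frame 1 and (6.8, 4.5) in frame 2.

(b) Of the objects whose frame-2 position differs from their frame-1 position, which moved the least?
the blue hexagon

(moved 0.7)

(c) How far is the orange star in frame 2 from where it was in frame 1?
2.0

The orange star moved from (4.1, 6.8) to (2.7, 8.2), a distance of √(1.4² + 1.4²) ≈ 2.0.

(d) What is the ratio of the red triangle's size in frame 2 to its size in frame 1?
0.6×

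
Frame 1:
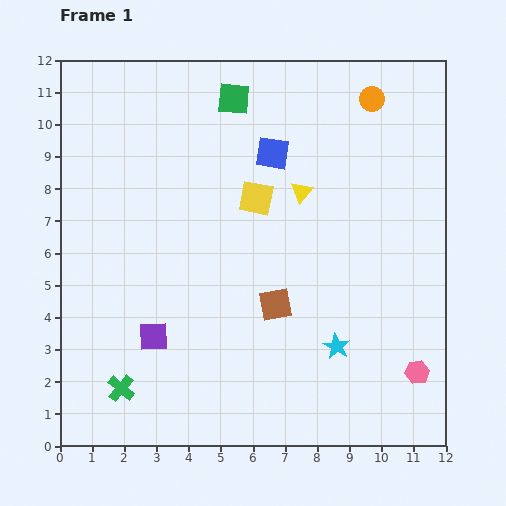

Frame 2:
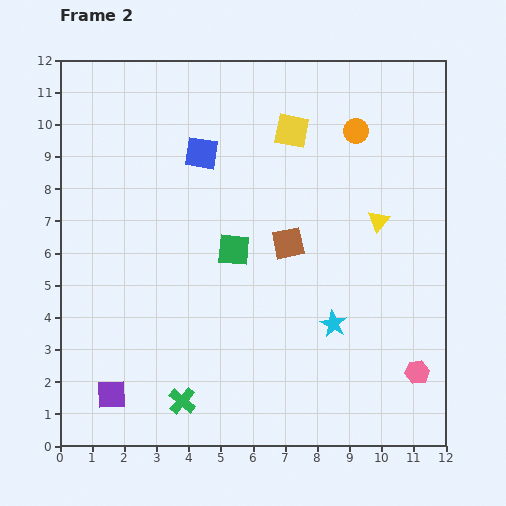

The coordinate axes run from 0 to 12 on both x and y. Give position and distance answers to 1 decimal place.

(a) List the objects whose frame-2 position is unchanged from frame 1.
the pink hexagon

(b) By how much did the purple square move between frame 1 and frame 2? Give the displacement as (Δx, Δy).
(-1.3, -1.8)

The purple square was at (2.9, 3.4) in frame 1 and (1.6, 1.6) in frame 2.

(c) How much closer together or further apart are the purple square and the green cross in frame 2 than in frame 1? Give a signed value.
+0.3

Distance in frame 1: 1.9. Distance in frame 2: 2.2.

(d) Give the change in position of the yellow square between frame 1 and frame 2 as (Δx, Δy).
(1.1, 2.1)

The yellow square was at (6.1, 7.7) in frame 1 and (7.2, 9.8) in frame 2.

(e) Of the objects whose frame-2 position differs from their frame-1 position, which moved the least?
the cyan star

(moved 0.7)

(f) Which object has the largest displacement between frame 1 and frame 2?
the green square

(moved 4.7; next 2.6)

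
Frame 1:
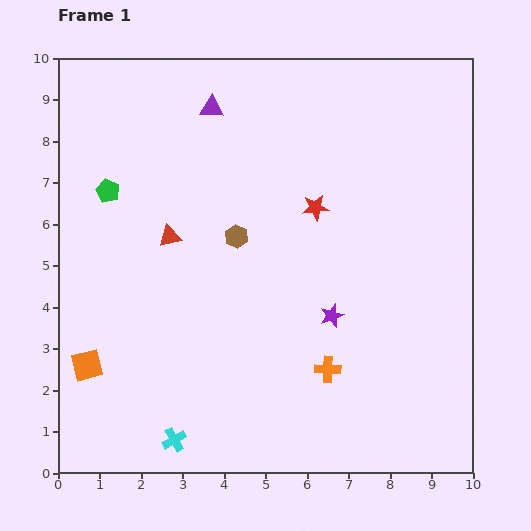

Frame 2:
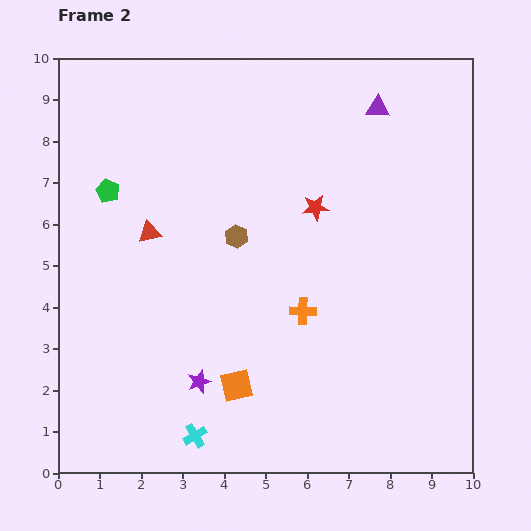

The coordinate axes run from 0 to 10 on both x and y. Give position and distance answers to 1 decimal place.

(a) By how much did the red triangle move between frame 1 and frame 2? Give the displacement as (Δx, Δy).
(-0.5, 0.1)

The red triangle was at (2.7, 5.7) in frame 1 and (2.2, 5.8) in frame 2.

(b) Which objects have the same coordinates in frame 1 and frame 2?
the green pentagon, the brown hexagon, the red star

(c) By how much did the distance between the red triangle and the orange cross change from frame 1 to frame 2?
-0.8

Distance in frame 1: 5.0. Distance in frame 2: 4.2.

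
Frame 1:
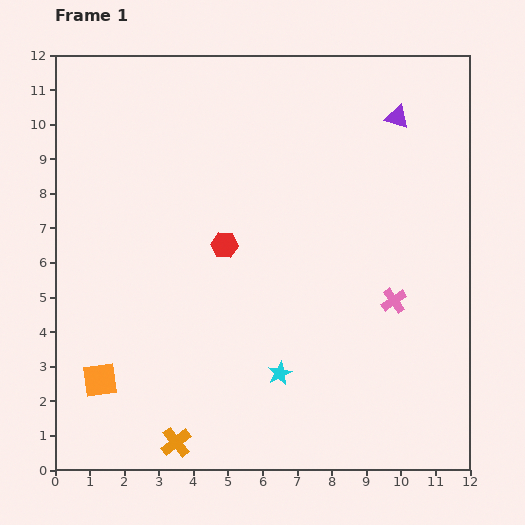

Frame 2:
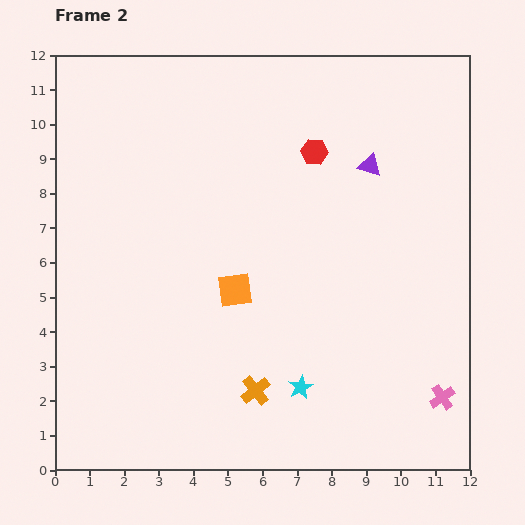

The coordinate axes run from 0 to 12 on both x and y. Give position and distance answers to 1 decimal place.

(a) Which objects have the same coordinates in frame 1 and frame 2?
none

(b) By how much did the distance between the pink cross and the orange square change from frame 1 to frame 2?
-2.0

Distance in frame 1: 8.8. Distance in frame 2: 6.8.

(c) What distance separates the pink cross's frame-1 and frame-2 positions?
3.1

The pink cross moved from (9.8, 4.9) to (11.2, 2.1), a distance of √(1.4² + 2.8²) ≈ 3.1.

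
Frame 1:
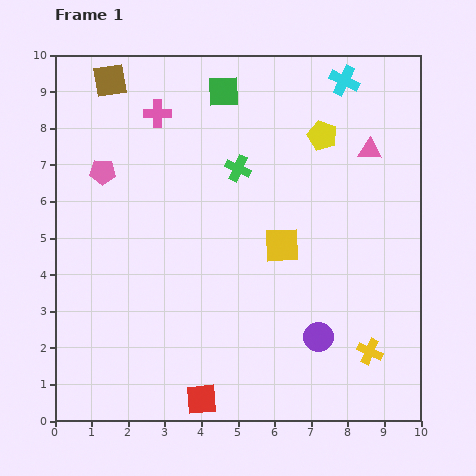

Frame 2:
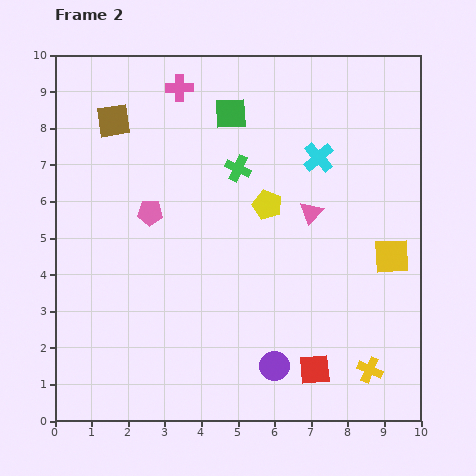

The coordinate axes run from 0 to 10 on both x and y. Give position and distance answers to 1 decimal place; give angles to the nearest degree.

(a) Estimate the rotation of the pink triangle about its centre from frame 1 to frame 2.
51° counter-clockwise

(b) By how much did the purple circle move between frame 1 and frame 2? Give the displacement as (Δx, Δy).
(-1.2, -0.8)

The purple circle was at (7.2, 2.3) in frame 1 and (6.0, 1.5) in frame 2.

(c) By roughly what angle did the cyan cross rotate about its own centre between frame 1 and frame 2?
24° clockwise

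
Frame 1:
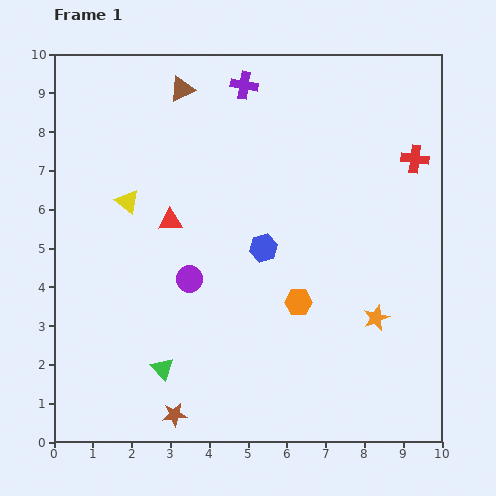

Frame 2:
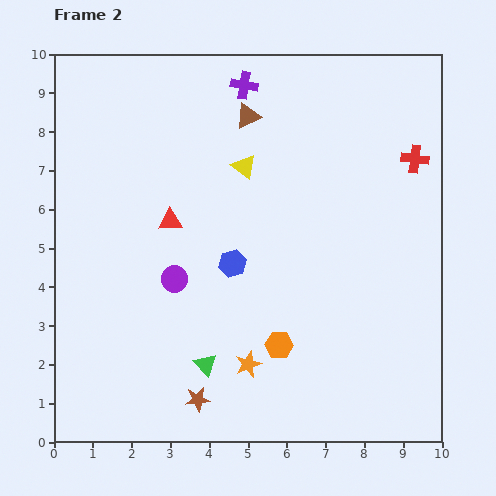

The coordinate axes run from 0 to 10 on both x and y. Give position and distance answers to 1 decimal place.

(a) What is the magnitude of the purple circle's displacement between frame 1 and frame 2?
0.4

The purple circle moved from (3.5, 4.2) to (3.1, 4.2), a distance of √(0.4² + 0.0²) ≈ 0.4.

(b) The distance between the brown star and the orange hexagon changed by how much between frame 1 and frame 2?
-1.8

Distance in frame 1: 4.3. Distance in frame 2: 2.5.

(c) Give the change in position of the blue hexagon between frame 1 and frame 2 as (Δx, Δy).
(-0.8, -0.4)

The blue hexagon was at (5.4, 5.0) in frame 1 and (4.6, 4.6) in frame 2.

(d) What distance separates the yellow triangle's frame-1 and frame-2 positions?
3.1

The yellow triangle moved from (1.9, 6.2) to (4.9, 7.1), a distance of √(3.0² + 0.9²) ≈ 3.1.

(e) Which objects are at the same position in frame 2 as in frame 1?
the red triangle, the red cross, the purple cross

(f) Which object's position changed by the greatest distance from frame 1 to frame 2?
the orange star

(moved 3.5; next 3.1)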